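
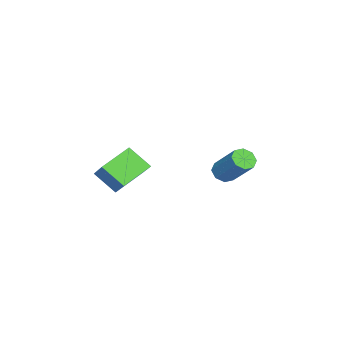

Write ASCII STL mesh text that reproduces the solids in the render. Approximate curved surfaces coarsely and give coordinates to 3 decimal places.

solid 
facet normal -0.385 -0.582 -0.716
outer loop
vertex -1.84 -1.015 -2.774
vertex -2.461 -0.775 -2.635
vertex -1.958 -0.592 -3.054
endloop
endfacet
facet normal 0.894 -0.045 -0.445
outer loop
vertex -1.84 -1.015 -2.774
vertex -1.958 -0.592 -3.054
vertex -1.038 0.196 -1.285
endloop
endfacet
facet normal 0.894 -0.045 -0.445
outer loop
vertex -1.038 0.196 -1.285
vertex -1.958 -0.592 -3.054
vertex -1.156 0.618 -1.565
endloop
endfacet
facet normal 0.386 0.583 0.716
outer loop
vertex -1.038 0.196 -1.285
vertex -1.156 0.618 -1.565
vertex -1.659 0.435 -1.145
endloop
endfacet
facet normal -0.385 -0.582 -0.716
outer loop
vertex -1.958 -0.592 -3.054
vertex -2.461 -0.775 -2.635
vertex -2.371 -0.277 -3.088
endloop
endfacet
facet normal 0.471 0.543 -0.695
outer loop
vertex -1.958 -0.592 -3.054
vertex -2.371 -0.277 -3.088
vertex -1.156 0.618 -1.565
endloop
endfacet
facet normal 0.472 0.542 -0.695
outer loop
vertex -1.156 0.618 -1.565
vertex -2.371 -0.277 -3.088
vertex -1.569 0.934 -1.599
endloop
endfacet
facet normal 0.386 0.582 0.716
outer loop
vertex -1.156 0.618 -1.565
vertex -1.569 0.934 -1.599
vertex -1.659 0.435 -1.145
endloop
endfacet
facet normal -0.386 -0.582 -0.716
outer loop
vertex -2.371 -0.277 -3.088
vertex -2.461 -0.775 -2.635
vertex -2.836 -0.253 -2.857
endloop
endfacet
facet normal -0.226 0.812 -0.539
outer loop
vertex -2.371 -0.277 -3.088
vertex -2.836 -0.253 -2.857
vertex -1.569 0.934 -1.599
endloop
endfacet
facet normal -0.228 0.812 -0.537
outer loop
vertex -1.569 0.934 -1.599
vertex -2.836 -0.253 -2.857
vertex -2.034 0.957 -1.367
endloop
endfacet
facet normal 0.386 0.582 0.716
outer loop
vertex -1.569 0.934 -1.599
vertex -2.034 0.957 -1.367
vertex -1.659 0.435 -1.145
endloop
endfacet
facet normal -0.385 -0.582 -0.716
outer loop
vertex -2.836 -0.253 -2.857
vertex -2.461 -0.775 -2.635
vertex -3.082 -0.536 -2.495
endloop
endfacet
facet normal -0.793 0.606 -0.065
outer loop
vertex -2.836 -0.253 -2.857
vertex -3.082 -0.536 -2.495
vertex -2.034 0.957 -1.367
endloop
endfacet
facet normal -0.792 0.606 -0.066
outer loop
vertex -2.034 0.957 -1.367
vertex -3.082 -0.536 -2.495
vertex -2.28 0.675 -1.006
endloop
endfacet
facet normal 0.385 0.581 0.717
outer loop
vertex -2.034 0.957 -1.367
vertex -2.28 0.675 -1.006
vertex -1.659 0.435 -1.145
endloop
endfacet
facet normal -0.386 -0.583 -0.716
outer loop
vertex -3.082 -0.536 -2.495
vertex -2.461 -0.775 -2.635
vertex -2.964 -0.958 -2.215
endloop
endfacet
facet normal -0.894 0.045 0.445
outer loop
vertex -3.082 -0.536 -2.495
vertex -2.964 -0.958 -2.215
vertex -2.28 0.675 -1.006
endloop
endfacet
facet normal -0.894 0.045 0.445
outer loop
vertex -2.28 0.675 -1.006
vertex -2.964 -0.958 -2.215
vertex -2.162 0.252 -0.726
endloop
endfacet
facet normal 0.385 0.582 0.716
outer loop
vertex -2.28 0.675 -1.006
vertex -2.162 0.252 -0.726
vertex -1.659 0.435 -1.145
endloop
endfacet
facet normal -0.386 -0.582 -0.716
outer loop
vertex -2.964 -0.958 -2.215
vertex -2.461 -0.775 -2.635
vertex -2.551 -1.274 -2.181
endloop
endfacet
facet normal -0.472 -0.542 0.695
outer loop
vertex -2.964 -0.958 -2.215
vertex -2.551 -1.274 -2.181
vertex -2.162 0.252 -0.726
endloop
endfacet
facet normal -0.471 -0.543 0.695
outer loop
vertex -2.162 0.252 -0.726
vertex -2.551 -1.274 -2.181
vertex -1.749 -0.063 -0.692
endloop
endfacet
facet normal 0.385 0.582 0.716
outer loop
vertex -2.162 0.252 -0.726
vertex -1.749 -0.063 -0.692
vertex -1.659 0.435 -1.145
endloop
endfacet
facet normal -0.386 -0.582 -0.716
outer loop
vertex -2.551 -1.274 -2.181
vertex -2.461 -0.775 -2.635
vertex -2.086 -1.297 -2.413
endloop
endfacet
facet normal 0.228 -0.812 0.537
outer loop
vertex -2.551 -1.274 -2.181
vertex -2.086 -1.297 -2.413
vertex -1.749 -0.063 -0.692
endloop
endfacet
facet normal 0.225 -0.812 0.538
outer loop
vertex -1.749 -0.063 -0.692
vertex -2.086 -1.297 -2.413
vertex -1.284 -0.087 -0.923
endloop
endfacet
facet normal 0.386 0.582 0.716
outer loop
vertex -1.749 -0.063 -0.692
vertex -1.284 -0.087 -0.923
vertex -1.659 0.435 -1.145
endloop
endfacet
facet normal -0.385 -0.581 -0.717
outer loop
vertex -2.086 -1.297 -2.413
vertex -2.461 -0.775 -2.635
vertex -1.84 -1.015 -2.774
endloop
endfacet
facet normal 0.792 -0.607 0.066
outer loop
vertex -2.086 -1.297 -2.413
vertex -1.84 -1.015 -2.774
vertex -1.284 -0.087 -0.923
endloop
endfacet
facet normal 0.793 -0.606 0.065
outer loop
vertex -1.284 -0.087 -0.923
vertex -1.84 -1.015 -2.774
vertex -1.038 0.196 -1.285
endloop
endfacet
facet normal 0.385 0.582 0.716
outer loop
vertex -1.284 -0.087 -0.923
vertex -1.038 0.196 -1.285
vertex -1.659 0.435 -1.145
endloop
endfacet
facet normal -0.761 0.496 0.418
outer loop
vertex 3.209 -3.661 1.425
vertex 3.403 -2.566 0.479
vertex 2.048 -4.462 0.26
endloop
endfacet
facet normal -0.132 -0.750 0.648
outer loop
vertex 3.357 -5.314 -0.459
vertex 3.209 -3.661 1.425
vertex 2.048 -4.462 0.26
endloop
endfacet
facet normal -0.761 0.496 0.418
outer loop
vertex 2.048 -4.462 0.26
vertex 3.403 -2.566 0.479
vertex 2.241 -3.367 -0.686
endloop
endfacet
facet normal -0.635 -0.438 -0.637
outer loop
vertex 2.241 -3.367 -0.686
vertex 3.357 -5.314 -0.459
vertex 2.048 -4.462 0.26
endloop
endfacet
facet normal 0.635 0.438 0.637
outer loop
vertex 3.209 -3.661 1.425
vertex 4.712 -3.418 -0.24
vertex 3.403 -2.566 0.479
endloop
endfacet
facet normal -0.132 -0.750 0.648
outer loop
vertex 4.519 -4.513 0.706
vertex 3.209 -3.661 1.425
vertex 3.357 -5.314 -0.459
endloop
endfacet
facet normal 0.634 0.438 0.637
outer loop
vertex 4.519 -4.513 0.706
vertex 4.712 -3.418 -0.24
vertex 3.209 -3.661 1.425
endloop
endfacet
facet normal 0.132 0.750 -0.648
outer loop
vertex 3.403 -2.566 0.479
vertex 4.712 -3.418 -0.24
vertex 2.241 -3.367 -0.686
endloop
endfacet
facet normal -0.634 -0.438 -0.637
outer loop
vertex 3.551 -4.219 -1.405
vertex 3.357 -5.314 -0.459
vertex 2.241 -3.367 -0.686
endloop
endfacet
facet normal 0.132 0.750 -0.648
outer loop
vertex 2.241 -3.367 -0.686
vertex 4.712 -3.418 -0.24
vertex 3.551 -4.219 -1.405
endloop
endfacet
facet normal 0.761 -0.496 -0.418
outer loop
vertex 3.551 -4.219 -1.405
vertex 4.519 -4.513 0.706
vertex 3.357 -5.314 -0.459
endloop
endfacet
facet normal 0.761 -0.495 -0.418
outer loop
vertex 4.712 -3.418 -0.24
vertex 4.519 -4.513 0.706
vertex 3.551 -4.219 -1.405
endloop
endfacet

endsolid


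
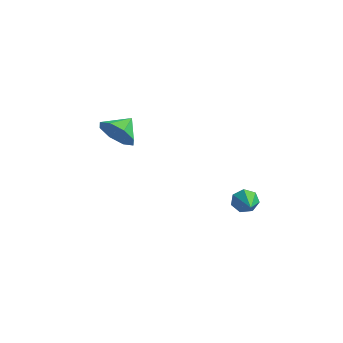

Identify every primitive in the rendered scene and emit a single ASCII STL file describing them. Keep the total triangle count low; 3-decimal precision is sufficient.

solid 
facet normal -0.361 -0.829 -0.428
outer loop
vertex -3.604 -1.076 2.902
vertex -4.09 -0.55 2.293
vertex -3.231 -0.93 2.305
endloop
endfacet
facet normal 0.833 0.100 0.545
outer loop
vertex -3.604 -1.076 2.902
vertex -3.231 -0.93 2.305
vertex -3.69 0.37 2.767
endloop
endfacet
facet normal -0.361 -0.830 -0.426
outer loop
vertex -3.231 -0.93 2.305
vertex -4.09 -0.55 2.293
vertex -3.361 -0.563 1.7
endloop
endfacet
facet normal 0.943 0.333 -0.001
outer loop
vertex -3.231 -0.93 2.305
vertex -3.361 -0.563 1.7
vertex -3.69 0.37 2.767
endloop
endfacet
facet normal -0.362 -0.829 -0.427
outer loop
vertex -3.361 -0.563 1.7
vertex -4.09 -0.55 2.293
vertex -3.919 -0.187 1.443
endloop
endfacet
facet normal 0.631 0.670 -0.391
outer loop
vertex -3.361 -0.563 1.7
vertex -3.919 -0.187 1.443
vertex -3.69 0.37 2.767
endloop
endfacet
facet normal -0.361 -0.829 -0.427
outer loop
vertex -3.919 -0.187 1.443
vertex -4.09 -0.55 2.293
vertex -4.577 -0.025 1.684
endloop
endfacet
facet normal 0.079 0.914 -0.398
outer loop
vertex -3.919 -0.187 1.443
vertex -4.577 -0.025 1.684
vertex -3.69 0.37 2.767
endloop
endfacet
facet normal -0.361 -0.829 -0.426
outer loop
vertex -4.577 -0.025 1.684
vertex -4.09 -0.55 2.293
vertex -4.95 -0.17 2.282
endloop
endfacet
facet normal -0.388 0.922 -0.018
outer loop
vertex -4.577 -0.025 1.684
vertex -4.95 -0.17 2.282
vertex -3.69 0.37 2.767
endloop
endfacet
facet normal -0.361 -0.829 -0.427
outer loop
vertex -4.95 -0.17 2.282
vertex -4.09 -0.55 2.293
vertex -4.82 -0.538 2.886
endloop
endfacet
facet normal -0.498 0.689 0.527
outer loop
vertex -4.95 -0.17 2.282
vertex -4.82 -0.538 2.886
vertex -3.69 0.37 2.767
endloop
endfacet
facet normal -0.361 -0.829 -0.427
outer loop
vertex -4.82 -0.538 2.886
vertex -4.09 -0.55 2.293
vertex -4.262 -0.913 3.143
endloop
endfacet
facet normal -0.186 0.352 0.917
outer loop
vertex -4.82 -0.538 2.886
vertex -4.262 -0.913 3.143
vertex -3.69 0.37 2.767
endloop
endfacet
facet normal -0.362 -0.829 -0.427
outer loop
vertex -4.262 -0.913 3.143
vertex -4.09 -0.55 2.293
vertex -3.604 -1.076 2.902
endloop
endfacet
facet normal 0.365 0.108 0.925
outer loop
vertex -4.262 -0.913 3.143
vertex -3.604 -1.076 2.902
vertex -3.69 0.37 2.767
endloop
endfacet
facet normal -0.338 0.855 -0.393
outer loop
vertex 1.834 -0.635 -1.445
vertex 1.48 -0.545 -0.944
vertex 2.064 -0.36 -1.044
endloop
endfacet
facet normal 0.902 -0.194 -0.385
outer loop
vertex 1.834 -0.635 -1.445
vertex 2.064 -0.36 -1.044
vertex 2.04 -1.955 -0.296
endloop
endfacet
facet normal -0.338 0.855 -0.393
outer loop
vertex 2.064 -0.36 -1.044
vertex 1.48 -0.545 -0.944
vertex 1.854 -0.224 -0.568
endloop
endfacet
facet normal 0.919 0.156 0.361
outer loop
vertex 2.064 -0.36 -1.044
vertex 1.854 -0.224 -0.568
vertex 2.04 -1.955 -0.296
endloop
endfacet
facet normal -0.339 0.855 -0.393
outer loop
vertex 1.854 -0.224 -0.568
vertex 1.48 -0.545 -0.944
vertex 1.364 -0.329 -0.374
endloop
endfacet
facet normal 0.328 0.181 0.927
outer loop
vertex 1.854 -0.224 -0.568
vertex 1.364 -0.329 -0.374
vertex 2.04 -1.955 -0.296
endloop
endfacet
facet normal -0.339 0.855 -0.393
outer loop
vertex 1.364 -0.329 -0.374
vertex 1.48 -0.545 -0.944
vertex 0.961 -0.597 -0.61
endloop
endfacet
facet normal -0.431 -0.137 0.892
outer loop
vertex 1.364 -0.329 -0.374
vertex 0.961 -0.597 -0.61
vertex 2.04 -1.955 -0.296
endloop
endfacet
facet normal -0.338 0.855 -0.392
outer loop
vertex 0.961 -0.597 -0.61
vertex 1.48 -0.545 -0.944
vertex 0.949 -0.825 -1.097
endloop
endfacet
facet normal -0.782 -0.557 0.280
outer loop
vertex 0.961 -0.597 -0.61
vertex 0.949 -0.825 -1.097
vertex 2.04 -1.955 -0.296
endloop
endfacet
facet normal -0.338 0.855 -0.393
outer loop
vertex 0.949 -0.825 -1.097
vertex 1.48 -0.545 -0.944
vertex 1.338 -0.842 -1.469
endloop
endfacet
facet normal -0.463 -0.765 -0.449
outer loop
vertex 0.949 -0.825 -1.097
vertex 1.338 -0.842 -1.469
vertex 2.04 -1.955 -0.296
endloop
endfacet
facet normal -0.338 0.855 -0.392
outer loop
vertex 1.338 -0.842 -1.469
vertex 1.48 -0.545 -0.944
vertex 1.834 -0.635 -1.445
endloop
endfacet
facet normal 0.288 -0.603 -0.744
outer loop
vertex 1.338 -0.842 -1.469
vertex 1.834 -0.635 -1.445
vertex 2.04 -1.955 -0.296
endloop
endfacet

endsolid


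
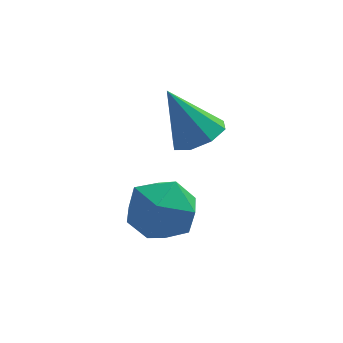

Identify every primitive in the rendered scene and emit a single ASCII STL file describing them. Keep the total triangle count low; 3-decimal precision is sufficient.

solid 
facet normal 0.457 -0.172 -0.872
outer loop
vertex 4.062 -1.179 2.005
vertex 3.33 -0.919 1.57
vertex 4.061 -0.511 1.873
endloop
endfacet
facet normal 0.645 0.149 0.750
outer loop
vertex 4.062 -1.179 2.005
vertex 4.061 -0.511 1.873
vertex 2.43 -0.581 3.29
endloop
endfacet
facet normal 0.457 -0.171 -0.873
outer loop
vertex 4.061 -0.511 1.873
vertex 3.33 -0.919 1.57
vertex 3.632 -0.081 1.564
endloop
endfacet
facet normal 0.404 0.764 0.503
outer loop
vertex 4.061 -0.511 1.873
vertex 3.632 -0.081 1.564
vertex 2.43 -0.581 3.29
endloop
endfacet
facet normal 0.457 -0.171 -0.873
outer loop
vertex 3.632 -0.081 1.564
vertex 3.33 -0.919 1.57
vertex 3.026 -0.142 1.259
endloop
endfacet
facet normal -0.177 0.971 0.158
outer loop
vertex 3.632 -0.081 1.564
vertex 3.026 -0.142 1.259
vertex 2.43 -0.581 3.29
endloop
endfacet
facet normal 0.457 -0.170 -0.873
outer loop
vertex 3.026 -0.142 1.259
vertex 3.33 -0.919 1.57
vertex 2.599 -0.658 1.136
endloop
endfacet
facet normal -0.758 0.647 -0.083
outer loop
vertex 3.026 -0.142 1.259
vertex 2.599 -0.658 1.136
vertex 2.43 -0.581 3.29
endloop
endfacet
facet normal 0.457 -0.172 -0.873
outer loop
vertex 2.599 -0.658 1.136
vertex 3.33 -0.919 1.57
vertex 2.6 -1.327 1.268
endloop
endfacet
facet normal -0.997 -0.017 -0.078
outer loop
vertex 2.599 -0.658 1.136
vertex 2.6 -1.327 1.268
vertex 2.43 -0.581 3.29
endloop
endfacet
facet normal 0.457 -0.172 -0.873
outer loop
vertex 2.6 -1.327 1.268
vertex 3.33 -0.919 1.57
vertex 3.029 -1.756 1.577
endloop
endfacet
facet normal -0.755 -0.633 0.170
outer loop
vertex 2.6 -1.327 1.268
vertex 3.029 -1.756 1.577
vertex 2.43 -0.581 3.29
endloop
endfacet
facet normal 0.457 -0.172 -0.873
outer loop
vertex 3.029 -1.756 1.577
vertex 3.33 -0.919 1.57
vertex 3.634 -1.695 1.882
endloop
endfacet
facet normal -0.175 -0.839 0.515
outer loop
vertex 3.029 -1.756 1.577
vertex 3.634 -1.695 1.882
vertex 2.43 -0.581 3.29
endloop
endfacet
facet normal 0.458 -0.172 -0.872
outer loop
vertex 3.634 -1.695 1.882
vertex 3.33 -0.919 1.57
vertex 4.062 -1.179 2.005
endloop
endfacet
facet normal 0.405 -0.516 0.755
outer loop
vertex 3.634 -1.695 1.882
vertex 4.062 -1.179 2.005
vertex 2.43 -0.581 3.29
endloop
endfacet
facet normal -0.187 -0.104 0.977
outer loop
vertex 1.421 -2.238 0.39
vertex 2.01 -3.282 0.392
vertex 2.599 -2.262 0.613
endloop
endfacet
facet normal -0.139 0.586 0.798
outer loop
vertex 1.421 -2.238 0.39
vertex 2.599 -2.262 0.613
vertex 2.14 -1.409 -0.093
endloop
endfacet
facet normal -0.630 0.718 0.296
outer loop
vertex 1.421 -2.238 0.39
vertex 2.14 -1.409 -0.093
vertex 1.268 -1.902 -0.751
endloop
endfacet
facet normal -0.980 0.111 0.164
outer loop
vertex 1.421 -2.238 0.39
vertex 1.268 -1.902 -0.751
vertex 1.187 -3.06 -0.451
endloop
endfacet
facet normal -0.707 -0.398 0.585
outer loop
vertex 1.421 -2.238 0.39
vertex 1.187 -3.06 -0.451
vertex 2.01 -3.282 0.392
endloop
endfacet
facet normal 0.504 0.695 0.512
outer loop
vertex 2.14 -1.409 -0.093
vertex 2.599 -2.262 0.613
vertex 3.173 -1.94 -0.389
endloop
endfacet
facet normal 0.427 -0.420 0.801
outer loop
vertex 2.599 -2.262 0.613
vertex 2.01 -3.282 0.392
vertex 3.092 -3.098 -0.089
endloop
endfacet
facet normal -0.413 -0.896 0.167
outer loop
vertex 2.01 -3.282 0.392
vertex 1.187 -3.06 -0.451
vertex 2.22 -3.591 -0.747
endloop
endfacet
facet normal -0.855 -0.073 -0.513
outer loop
vertex 1.187 -3.06 -0.451
vertex 1.268 -1.902 -0.751
vertex 1.761 -2.738 -1.453
endloop
endfacet
facet normal -0.288 0.909 -0.300
outer loop
vertex 1.268 -1.902 -0.751
vertex 2.14 -1.409 -0.093
vertex 2.35 -1.718 -1.232
endloop
endfacet
facet normal 0.980 -0.111 -0.164
outer loop
vertex 2.939 -2.762 -1.23
vertex 3.173 -1.94 -0.389
vertex 3.092 -3.098 -0.089
endloop
endfacet
facet normal 0.630 -0.718 -0.296
outer loop
vertex 2.939 -2.762 -1.23
vertex 3.092 -3.098 -0.089
vertex 2.22 -3.591 -0.747
endloop
endfacet
facet normal 0.139 -0.586 -0.798
outer loop
vertex 2.939 -2.762 -1.23
vertex 2.22 -3.591 -0.747
vertex 1.761 -2.738 -1.453
endloop
endfacet
facet normal 0.187 0.104 -0.977
outer loop
vertex 2.939 -2.762 -1.23
vertex 1.761 -2.738 -1.453
vertex 2.35 -1.718 -1.232
endloop
endfacet
facet normal 0.707 0.398 -0.585
outer loop
vertex 2.939 -2.762 -1.23
vertex 2.35 -1.718 -1.232
vertex 3.173 -1.94 -0.389
endloop
endfacet
facet normal 0.855 0.073 0.513
outer loop
vertex 3.092 -3.098 -0.089
vertex 3.173 -1.94 -0.389
vertex 2.599 -2.262 0.613
endloop
endfacet
facet normal 0.288 -0.909 0.300
outer loop
vertex 2.22 -3.591 -0.747
vertex 3.092 -3.098 -0.089
vertex 2.01 -3.282 0.392
endloop
endfacet
facet normal -0.504 -0.695 -0.512
outer loop
vertex 1.761 -2.738 -1.453
vertex 2.22 -3.591 -0.747
vertex 1.187 -3.06 -0.451
endloop
endfacet
facet normal -0.427 0.420 -0.801
outer loop
vertex 2.35 -1.718 -1.232
vertex 1.761 -2.738 -1.453
vertex 1.268 -1.902 -0.751
endloop
endfacet
facet normal 0.413 0.896 -0.167
outer loop
vertex 3.173 -1.94 -0.389
vertex 2.35 -1.718 -1.232
vertex 2.14 -1.409 -0.093
endloop
endfacet

endsolid


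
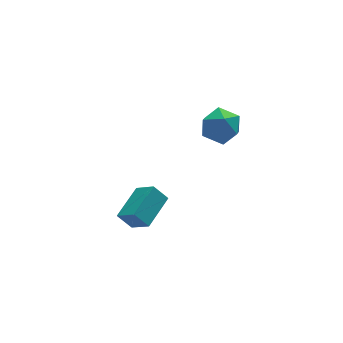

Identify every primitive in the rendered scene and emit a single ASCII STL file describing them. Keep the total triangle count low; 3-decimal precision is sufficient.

solid 
facet normal -0.982 -0.167 0.090
outer loop
vertex 2.666 -0.825 2.566
vertex 2.828 -1.506 3.069
vertex 2.727 -0.726 3.42
endloop
endfacet
facet normal -0.849 0.528 -0.000
outer loop
vertex 2.666 -0.825 2.566
vertex 2.727 -0.726 3.42
vertex 3.087 -0.147 2.892
endloop
endfacet
facet normal -0.500 0.607 -0.618
outer loop
vertex 2.666 -0.825 2.566
vertex 3.087 -0.147 2.892
vertex 3.411 -0.57 2.214
endloop
endfacet
facet normal -0.416 -0.039 -0.909
outer loop
vertex 2.666 -0.825 2.566
vertex 3.411 -0.57 2.214
vertex 3.251 -1.411 2.323
endloop
endfacet
facet normal -0.714 -0.518 -0.471
outer loop
vertex 2.666 -0.825 2.566
vertex 3.251 -1.411 2.323
vertex 2.828 -1.506 3.069
endloop
endfacet
facet normal -0.419 0.740 0.526
outer loop
vertex 3.087 -0.147 2.892
vertex 2.727 -0.726 3.42
vertex 3.509 -0.409 3.597
endloop
endfacet
facet normal -0.633 -0.384 0.672
outer loop
vertex 2.727 -0.726 3.42
vertex 2.828 -1.506 3.069
vertex 3.349 -1.25 3.706
endloop
endfacet
facet normal -0.199 -0.952 -0.234
outer loop
vertex 2.828 -1.506 3.069
vertex 3.251 -1.411 2.323
vertex 3.673 -1.673 3.028
endloop
endfacet
facet normal 0.285 -0.176 -0.942
outer loop
vertex 3.251 -1.411 2.323
vertex 3.411 -0.57 2.214
vertex 4.033 -1.094 2.5
endloop
endfacet
facet normal 0.149 0.869 -0.471
outer loop
vertex 3.411 -0.57 2.214
vertex 3.087 -0.147 2.892
vertex 3.932 -0.314 2.851
endloop
endfacet
facet normal 0.416 0.039 0.909
outer loop
vertex 4.094 -0.995 3.354
vertex 3.509 -0.409 3.597
vertex 3.349 -1.25 3.706
endloop
endfacet
facet normal 0.500 -0.607 0.618
outer loop
vertex 4.094 -0.995 3.354
vertex 3.349 -1.25 3.706
vertex 3.673 -1.673 3.028
endloop
endfacet
facet normal 0.849 -0.528 0.000
outer loop
vertex 4.094 -0.995 3.354
vertex 3.673 -1.673 3.028
vertex 4.033 -1.094 2.5
endloop
endfacet
facet normal 0.982 0.167 -0.090
outer loop
vertex 4.094 -0.995 3.354
vertex 4.033 -1.094 2.5
vertex 3.932 -0.314 2.851
endloop
endfacet
facet normal 0.714 0.518 0.471
outer loop
vertex 4.094 -0.995 3.354
vertex 3.932 -0.314 2.851
vertex 3.509 -0.409 3.597
endloop
endfacet
facet normal -0.285 0.176 0.942
outer loop
vertex 3.349 -1.25 3.706
vertex 3.509 -0.409 3.597
vertex 2.727 -0.726 3.42
endloop
endfacet
facet normal -0.149 -0.869 0.471
outer loop
vertex 3.673 -1.673 3.028
vertex 3.349 -1.25 3.706
vertex 2.828 -1.506 3.069
endloop
endfacet
facet normal 0.419 -0.740 -0.526
outer loop
vertex 4.033 -1.094 2.5
vertex 3.673 -1.673 3.028
vertex 3.251 -1.411 2.323
endloop
endfacet
facet normal 0.633 0.384 -0.672
outer loop
vertex 3.932 -0.314 2.851
vertex 4.033 -1.094 2.5
vertex 3.411 -0.57 2.214
endloop
endfacet
facet normal 0.199 0.952 0.234
outer loop
vertex 3.509 -0.409 3.597
vertex 3.932 -0.314 2.851
vertex 3.087 -0.147 2.892
endloop
endfacet
facet normal -0.540 0.400 0.740
outer loop
vertex -0.11 -0.793 -1.264
vertex 1.091 0.128 -0.885
vertex -0.49 -0.008 -1.966
endloop
endfacet
facet normal -0.770 -0.590 -0.243
outer loop
vertex -0.031 -0.348 -2.595
vertex -0.11 -0.793 -1.264
vertex -0.49 -0.008 -1.966
endloop
endfacet
facet normal -0.541 0.400 0.740
outer loop
vertex -0.49 -0.008 -1.966
vertex 1.091 0.128 -0.885
vertex 0.71 0.913 -1.587
endloop
endfacet
facet normal -0.340 0.701 -0.627
outer loop
vertex 0.71 0.913 -1.587
vertex -0.031 -0.348 -2.595
vertex -0.49 -0.008 -1.966
endloop
endfacet
facet normal 0.340 -0.701 0.627
outer loop
vertex -0.11 -0.793 -1.264
vertex 1.55 -0.212 -1.514
vertex 1.091 0.128 -0.885
endloop
endfacet
facet normal -0.769 -0.591 -0.243
outer loop
vertex 0.35 -1.133 -1.893
vertex -0.11 -0.793 -1.264
vertex -0.031 -0.348 -2.595
endloop
endfacet
facet normal 0.340 -0.701 0.627
outer loop
vertex 0.35 -1.133 -1.893
vertex 1.55 -0.212 -1.514
vertex -0.11 -0.793 -1.264
endloop
endfacet
facet normal 0.770 0.590 0.243
outer loop
vertex 1.091 0.128 -0.885
vertex 1.55 -0.212 -1.514
vertex 0.71 0.913 -1.587
endloop
endfacet
facet normal -0.340 0.701 -0.627
outer loop
vertex 1.17 0.573 -2.216
vertex -0.031 -0.348 -2.595
vertex 0.71 0.913 -1.587
endloop
endfacet
facet normal 0.769 0.590 0.244
outer loop
vertex 0.71 0.913 -1.587
vertex 1.55 -0.212 -1.514
vertex 1.17 0.573 -2.216
endloop
endfacet
facet normal 0.540 -0.400 -0.740
outer loop
vertex 1.17 0.573 -2.216
vertex 0.35 -1.133 -1.893
vertex -0.031 -0.348 -2.595
endloop
endfacet
facet normal 0.541 -0.400 -0.740
outer loop
vertex 1.55 -0.212 -1.514
vertex 0.35 -1.133 -1.893
vertex 1.17 0.573 -2.216
endloop
endfacet

endsolid


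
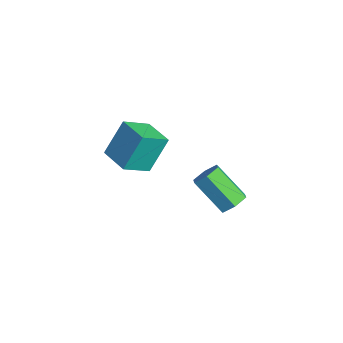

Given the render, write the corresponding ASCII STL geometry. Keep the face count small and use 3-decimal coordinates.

solid 
facet normal -0.981 -0.194 -0.012
outer loop
vertex -3.195 -3.35 2.39
vertex -3.387 -2.465 3.851
vertex -3.417 -2.181 1.652
endloop
endfacet
facet normal 0.113 -0.515 -0.850
outer loop
vertex -2.073 -1.915 1.669
vertex -3.195 -3.35 2.39
vertex -3.417 -2.181 1.652
endloop
endfacet
facet normal -0.981 -0.193 -0.012
outer loop
vertex -3.417 -2.181 1.652
vertex -3.387 -2.465 3.851
vertex -3.609 -1.295 3.114
endloop
endfacet
facet normal -0.159 0.835 -0.527
outer loop
vertex -3.609 -1.295 3.114
vertex -2.073 -1.915 1.669
vertex -3.417 -2.181 1.652
endloop
endfacet
facet normal 0.159 -0.835 0.527
outer loop
vertex -3.195 -3.35 2.39
vertex -2.043 -2.199 3.868
vertex -3.387 -2.465 3.851
endloop
endfacet
facet normal 0.112 -0.514 -0.850
outer loop
vertex -1.851 -3.085 2.406
vertex -3.195 -3.35 2.39
vertex -2.073 -1.915 1.669
endloop
endfacet
facet normal 0.158 -0.835 0.527
outer loop
vertex -1.851 -3.085 2.406
vertex -2.043 -2.199 3.868
vertex -3.195 -3.35 2.39
endloop
endfacet
facet normal -0.113 0.514 0.850
outer loop
vertex -3.387 -2.465 3.851
vertex -2.043 -2.199 3.868
vertex -3.609 -1.295 3.114
endloop
endfacet
facet normal -0.158 0.835 -0.527
outer loop
vertex -2.265 -1.03 3.13
vertex -2.073 -1.915 1.669
vertex -3.609 -1.295 3.114
endloop
endfacet
facet normal -0.112 0.515 0.850
outer loop
vertex -3.609 -1.295 3.114
vertex -2.043 -2.199 3.868
vertex -2.265 -1.03 3.13
endloop
endfacet
facet normal 0.981 0.194 0.012
outer loop
vertex -2.265 -1.03 3.13
vertex -1.851 -3.085 2.406
vertex -2.073 -1.915 1.669
endloop
endfacet
facet normal 0.981 0.194 0.012
outer loop
vertex -2.043 -2.199 3.868
vertex -1.851 -3.085 2.406
vertex -2.265 -1.03 3.13
endloop
endfacet
facet normal 0.609 0.409 -0.680
outer loop
vertex -2.279 2.362 -1.802
vertex -2.543 1.939 -2.293
vertex -2.834 2.566 -2.177
endloop
endfacet
facet normal -0.020 0.865 0.501
outer loop
vertex -2.279 2.362 -1.802
vertex -2.834 2.566 -2.177
vertex -3.412 1.604 -0.537
endloop
endfacet
facet normal -0.021 0.866 0.500
outer loop
vertex -3.412 1.604 -0.537
vertex -2.834 2.566 -2.177
vertex -3.967 1.807 -0.912
endloop
endfacet
facet normal -0.609 -0.407 0.681
outer loop
vertex -3.412 1.604 -0.537
vertex -3.967 1.807 -0.912
vertex -3.677 1.181 -1.027
endloop
endfacet
facet normal 0.609 0.408 -0.680
outer loop
vertex -2.834 2.566 -2.177
vertex -2.543 1.939 -2.293
vertex -3.098 2.142 -2.668
endloop
endfacet
facet normal -0.698 0.683 -0.215
outer loop
vertex -2.834 2.566 -2.177
vertex -3.098 2.142 -2.668
vertex -3.967 1.807 -0.912
endloop
endfacet
facet normal -0.697 0.684 -0.214
outer loop
vertex -3.967 1.807 -0.912
vertex -3.098 2.142 -2.668
vertex -4.231 1.384 -1.403
endloop
endfacet
facet normal -0.610 -0.408 0.679
outer loop
vertex -3.967 1.807 -0.912
vertex -4.231 1.384 -1.403
vertex -3.677 1.181 -1.027
endloop
endfacet
facet normal 0.609 0.407 -0.681
outer loop
vertex -3.098 2.142 -2.668
vertex -2.543 1.939 -2.293
vertex -2.808 1.516 -2.783
endloop
endfacet
facet normal -0.676 -0.182 -0.714
outer loop
vertex -3.098 2.142 -2.668
vertex -2.808 1.516 -2.783
vertex -4.231 1.384 -1.403
endloop
endfacet
facet normal -0.676 -0.182 -0.714
outer loop
vertex -4.231 1.384 -1.403
vertex -2.808 1.516 -2.783
vertex -3.941 0.758 -1.518
endloop
endfacet
facet normal -0.610 -0.408 0.679
outer loop
vertex -4.231 1.384 -1.403
vertex -3.941 0.758 -1.518
vertex -3.677 1.181 -1.027
endloop
endfacet
facet normal 0.609 0.407 -0.681
outer loop
vertex -2.808 1.516 -2.783
vertex -2.543 1.939 -2.293
vertex -2.253 1.313 -2.408
endloop
endfacet
facet normal 0.021 -0.866 -0.500
outer loop
vertex -2.808 1.516 -2.783
vertex -2.253 1.313 -2.408
vertex -3.941 0.758 -1.518
endloop
endfacet
facet normal 0.020 -0.865 -0.501
outer loop
vertex -3.941 0.758 -1.518
vertex -2.253 1.313 -2.408
vertex -3.386 0.554 -1.143
endloop
endfacet
facet normal -0.609 -0.409 0.680
outer loop
vertex -3.941 0.758 -1.518
vertex -3.386 0.554 -1.143
vertex -3.677 1.181 -1.027
endloop
endfacet
facet normal 0.610 0.408 -0.679
outer loop
vertex -2.253 1.313 -2.408
vertex -2.543 1.939 -2.293
vertex -1.989 1.736 -1.917
endloop
endfacet
facet normal 0.697 -0.684 0.214
outer loop
vertex -2.253 1.313 -2.408
vertex -1.989 1.736 -1.917
vertex -3.386 0.554 -1.143
endloop
endfacet
facet normal 0.698 -0.683 0.215
outer loop
vertex -3.386 0.554 -1.143
vertex -1.989 1.736 -1.917
vertex -3.122 0.978 -0.652
endloop
endfacet
facet normal -0.609 -0.408 0.680
outer loop
vertex -3.386 0.554 -1.143
vertex -3.122 0.978 -0.652
vertex -3.677 1.181 -1.027
endloop
endfacet
facet normal 0.610 0.408 -0.679
outer loop
vertex -1.989 1.736 -1.917
vertex -2.543 1.939 -2.293
vertex -2.279 2.362 -1.802
endloop
endfacet
facet normal 0.676 0.182 0.714
outer loop
vertex -1.989 1.736 -1.917
vertex -2.279 2.362 -1.802
vertex -3.122 0.978 -0.652
endloop
endfacet
facet normal 0.676 0.182 0.714
outer loop
vertex -3.122 0.978 -0.652
vertex -2.279 2.362 -1.802
vertex -3.412 1.604 -0.537
endloop
endfacet
facet normal -0.609 -0.407 0.681
outer loop
vertex -3.122 0.978 -0.652
vertex -3.412 1.604 -0.537
vertex -3.677 1.181 -1.027
endloop
endfacet

endsolid


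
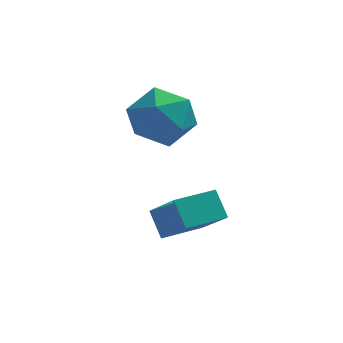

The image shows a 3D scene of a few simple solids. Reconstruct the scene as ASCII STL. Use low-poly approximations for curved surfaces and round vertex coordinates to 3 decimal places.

solid 
facet normal -0.854 -0.518 0.045
outer loop
vertex -2.164 -0.346 -1.925
vertex -2.509 0.288 -1.177
vertex -2.876 0.721 -3.159
endloop
endfacet
facet normal 0.332 -0.610 -0.719
outer loop
vertex -1.671 1.452 -3.223
vertex -2.164 -0.346 -1.925
vertex -2.876 0.721 -3.159
endloop
endfacet
facet normal -0.855 -0.517 0.045
outer loop
vertex -2.876 0.721 -3.159
vertex -2.509 0.288 -1.177
vertex -3.221 1.356 -2.411
endloop
endfacet
facet normal -0.400 0.599 -0.693
outer loop
vertex -3.221 1.356 -2.411
vertex -1.671 1.452 -3.223
vertex -2.876 0.721 -3.159
endloop
endfacet
facet normal 0.401 -0.600 0.693
outer loop
vertex -2.164 -0.346 -1.925
vertex -1.304 1.019 -1.241
vertex -2.509 0.288 -1.177
endloop
endfacet
facet normal 0.332 -0.610 -0.719
outer loop
vertex -0.959 0.384 -1.989
vertex -2.164 -0.346 -1.925
vertex -1.671 1.452 -3.223
endloop
endfacet
facet normal 0.400 -0.599 0.693
outer loop
vertex -0.959 0.384 -1.989
vertex -1.304 1.019 -1.241
vertex -2.164 -0.346 -1.925
endloop
endfacet
facet normal -0.332 0.610 0.719
outer loop
vertex -2.509 0.288 -1.177
vertex -1.304 1.019 -1.241
vertex -3.221 1.356 -2.411
endloop
endfacet
facet normal -0.400 0.600 -0.693
outer loop
vertex -2.016 2.086 -2.475
vertex -1.671 1.452 -3.223
vertex -3.221 1.356 -2.411
endloop
endfacet
facet normal -0.332 0.611 0.719
outer loop
vertex -3.221 1.356 -2.411
vertex -1.304 1.019 -1.241
vertex -2.016 2.086 -2.475
endloop
endfacet
facet normal 0.854 0.518 -0.045
outer loop
vertex -2.016 2.086 -2.475
vertex -0.959 0.384 -1.989
vertex -1.671 1.452 -3.223
endloop
endfacet
facet normal 0.854 0.518 -0.045
outer loop
vertex -1.304 1.019 -1.241
vertex -0.959 0.384 -1.989
vertex -2.016 2.086 -2.475
endloop
endfacet
facet normal 0.033 0.968 -0.249
outer loop
vertex -2.699 4.308 -0.652
vertex -3.492 4.553 0.198
vertex -2.33 4.577 0.444
endloop
endfacet
facet normal 0.658 0.649 -0.381
outer loop
vertex -2.699 4.308 -0.652
vertex -2.33 4.577 0.444
vertex -1.809 3.696 -0.158
endloop
endfacet
facet normal 0.540 0.112 -0.834
outer loop
vertex -2.699 4.308 -0.652
vertex -1.809 3.696 -0.158
vertex -2.648 3.127 -0.777
endloop
endfacet
facet normal -0.158 0.097 -0.983
outer loop
vertex -2.699 4.308 -0.652
vertex -2.648 3.127 -0.777
vertex -3.689 3.657 -0.557
endloop
endfacet
facet normal -0.472 0.627 -0.621
outer loop
vertex -2.699 4.308 -0.652
vertex -3.689 3.657 -0.557
vertex -3.492 4.553 0.198
endloop
endfacet
facet normal 0.898 0.373 0.231
outer loop
vertex -1.809 3.696 -0.158
vertex -2.33 4.577 0.444
vertex -2.051 3.563 0.997
endloop
endfacet
facet normal -0.113 0.888 0.445
outer loop
vertex -2.33 4.577 0.444
vertex -3.492 4.553 0.198
vertex -3.092 4.093 1.217
endloop
endfacet
facet normal -0.929 0.336 -0.156
outer loop
vertex -3.492 4.553 0.198
vertex -3.689 3.657 -0.557
vertex -3.931 3.524 0.598
endloop
endfacet
facet normal -0.422 -0.521 -0.742
outer loop
vertex -3.689 3.657 -0.557
vertex -2.648 3.127 -0.777
vertex -3.41 2.643 -0.004
endloop
endfacet
facet normal 0.708 -0.497 -0.502
outer loop
vertex -2.648 3.127 -0.777
vertex -1.809 3.696 -0.158
vertex -2.248 2.667 0.242
endloop
endfacet
facet normal 0.158 -0.097 0.983
outer loop
vertex -3.041 2.912 1.092
vertex -2.051 3.563 0.997
vertex -3.092 4.093 1.217
endloop
endfacet
facet normal -0.540 -0.112 0.834
outer loop
vertex -3.041 2.912 1.092
vertex -3.092 4.093 1.217
vertex -3.931 3.524 0.598
endloop
endfacet
facet normal -0.658 -0.649 0.381
outer loop
vertex -3.041 2.912 1.092
vertex -3.931 3.524 0.598
vertex -3.41 2.643 -0.004
endloop
endfacet
facet normal -0.033 -0.968 0.249
outer loop
vertex -3.041 2.912 1.092
vertex -3.41 2.643 -0.004
vertex -2.248 2.667 0.242
endloop
endfacet
facet normal 0.472 -0.627 0.621
outer loop
vertex -3.041 2.912 1.092
vertex -2.248 2.667 0.242
vertex -2.051 3.563 0.997
endloop
endfacet
facet normal 0.422 0.521 0.742
outer loop
vertex -3.092 4.093 1.217
vertex -2.051 3.563 0.997
vertex -2.33 4.577 0.444
endloop
endfacet
facet normal -0.708 0.497 0.502
outer loop
vertex -3.931 3.524 0.598
vertex -3.092 4.093 1.217
vertex -3.492 4.553 0.198
endloop
endfacet
facet normal -0.898 -0.373 -0.231
outer loop
vertex -3.41 2.643 -0.004
vertex -3.931 3.524 0.598
vertex -3.689 3.657 -0.557
endloop
endfacet
facet normal 0.113 -0.888 -0.445
outer loop
vertex -2.248 2.667 0.242
vertex -3.41 2.643 -0.004
vertex -2.648 3.127 -0.777
endloop
endfacet
facet normal 0.929 -0.336 0.156
outer loop
vertex -2.051 3.563 0.997
vertex -2.248 2.667 0.242
vertex -1.809 3.696 -0.158
endloop
endfacet

endsolid


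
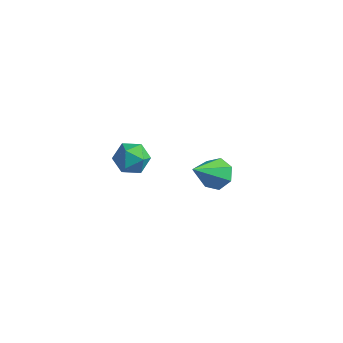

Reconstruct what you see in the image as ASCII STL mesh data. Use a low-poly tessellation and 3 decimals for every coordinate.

solid 
facet normal 0.143 0.692 -0.708
outer loop
vertex 2.272 1.999 -0.718
vertex 1.788 1.66 -1.147
vertex 1.67 2.187 -0.656
endloop
endfacet
facet normal 0.216 0.398 0.892
outer loop
vertex 2.272 1.999 -0.718
vertex 1.67 2.187 -0.656
vertex 1.512 0.34 0.207
endloop
endfacet
facet normal 0.144 0.692 -0.708
outer loop
vertex 1.67 2.187 -0.656
vertex 1.788 1.66 -1.147
vertex 1.157 1.979 -0.964
endloop
endfacet
facet normal -0.585 0.384 0.715
outer loop
vertex 1.67 2.187 -0.656
vertex 1.157 1.979 -0.964
vertex 1.512 0.34 0.207
endloop
endfacet
facet normal 0.143 0.691 -0.709
outer loop
vertex 1.157 1.979 -0.964
vertex 1.788 1.66 -1.147
vertex 1.119 1.53 -1.409
endloop
endfacet
facet normal -0.981 -0.089 0.173
outer loop
vertex 1.157 1.979 -0.964
vertex 1.119 1.53 -1.409
vertex 1.512 0.34 0.207
endloop
endfacet
facet normal 0.143 0.691 -0.709
outer loop
vertex 1.119 1.53 -1.409
vertex 1.788 1.66 -1.147
vertex 1.585 1.179 -1.657
endloop
endfacet
facet normal -0.673 -0.664 -0.325
outer loop
vertex 1.119 1.53 -1.409
vertex 1.585 1.179 -1.657
vertex 1.512 0.34 0.207
endloop
endfacet
facet normal 0.145 0.690 -0.709
outer loop
vertex 1.585 1.179 -1.657
vertex 1.788 1.66 -1.147
vertex 2.203 1.19 -1.52
endloop
endfacet
facet normal 0.106 -0.908 -0.405
outer loop
vertex 1.585 1.179 -1.657
vertex 2.203 1.19 -1.52
vertex 1.512 0.34 0.207
endloop
endfacet
facet normal 0.146 0.691 -0.708
outer loop
vertex 2.203 1.19 -1.52
vertex 1.788 1.66 -1.147
vertex 2.509 1.554 -1.102
endloop
endfacet
facet normal 0.769 -0.639 -0.007
outer loop
vertex 2.203 1.19 -1.52
vertex 2.509 1.554 -1.102
vertex 1.512 0.34 0.207
endloop
endfacet
facet normal 0.146 0.690 -0.709
outer loop
vertex 2.509 1.554 -1.102
vertex 1.788 1.66 -1.147
vertex 2.272 1.999 -0.718
endloop
endfacet
facet normal 0.819 -0.057 0.571
outer loop
vertex 2.509 1.554 -1.102
vertex 2.272 1.999 -0.718
vertex 1.512 0.34 0.207
endloop
endfacet
facet normal 0.401 0.023 0.916
outer loop
vertex 1.267 -2.73 4.412
vertex 1.051 -3.424 4.524
vertex 1.712 -3.288 4.231
endloop
endfacet
facet normal 0.758 0.452 0.471
outer loop
vertex 1.267 -2.73 4.412
vertex 1.712 -3.288 4.231
vertex 1.646 -2.709 3.782
endloop
endfacet
facet normal 0.298 0.931 0.210
outer loop
vertex 1.267 -2.73 4.412
vertex 1.646 -2.709 3.782
vertex 0.944 -2.488 3.797
endloop
endfacet
facet normal -0.343 0.799 0.494
outer loop
vertex 1.267 -2.73 4.412
vertex 0.944 -2.488 3.797
vertex 0.576 -2.93 4.256
endloop
endfacet
facet normal -0.279 0.237 0.931
outer loop
vertex 1.267 -2.73 4.412
vertex 0.576 -2.93 4.256
vertex 1.051 -3.424 4.524
endloop
endfacet
facet normal 0.996 0.056 -0.074
outer loop
vertex 1.646 -2.709 3.782
vertex 1.712 -3.288 4.231
vertex 1.664 -3.39 3.504
endloop
endfacet
facet normal 0.418 -0.638 0.647
outer loop
vertex 1.712 -3.288 4.231
vertex 1.051 -3.424 4.524
vertex 1.296 -3.832 3.963
endloop
endfacet
facet normal -0.682 -0.292 0.671
outer loop
vertex 1.051 -3.424 4.524
vertex 0.576 -2.93 4.256
vertex 0.594 -3.611 3.978
endloop
endfacet
facet normal -0.786 0.618 -0.035
outer loop
vertex 0.576 -2.93 4.256
vertex 0.944 -2.488 3.797
vertex 0.528 -3.032 3.529
endloop
endfacet
facet normal 0.251 0.832 -0.495
outer loop
vertex 0.944 -2.488 3.797
vertex 1.646 -2.709 3.782
vertex 1.189 -2.896 3.236
endloop
endfacet
facet normal 0.343 -0.799 -0.494
outer loop
vertex 0.973 -3.59 3.348
vertex 1.664 -3.39 3.504
vertex 1.296 -3.832 3.963
endloop
endfacet
facet normal -0.298 -0.931 -0.210
outer loop
vertex 0.973 -3.59 3.348
vertex 1.296 -3.832 3.963
vertex 0.594 -3.611 3.978
endloop
endfacet
facet normal -0.758 -0.452 -0.471
outer loop
vertex 0.973 -3.59 3.348
vertex 0.594 -3.611 3.978
vertex 0.528 -3.032 3.529
endloop
endfacet
facet normal -0.401 -0.023 -0.916
outer loop
vertex 0.973 -3.59 3.348
vertex 0.528 -3.032 3.529
vertex 1.189 -2.896 3.236
endloop
endfacet
facet normal 0.279 -0.237 -0.931
outer loop
vertex 0.973 -3.59 3.348
vertex 1.189 -2.896 3.236
vertex 1.664 -3.39 3.504
endloop
endfacet
facet normal 0.786 -0.618 0.035
outer loop
vertex 1.296 -3.832 3.963
vertex 1.664 -3.39 3.504
vertex 1.712 -3.288 4.231
endloop
endfacet
facet normal -0.251 -0.832 0.495
outer loop
vertex 0.594 -3.611 3.978
vertex 1.296 -3.832 3.963
vertex 1.051 -3.424 4.524
endloop
endfacet
facet normal -0.996 -0.056 0.074
outer loop
vertex 0.528 -3.032 3.529
vertex 0.594 -3.611 3.978
vertex 0.576 -2.93 4.256
endloop
endfacet
facet normal -0.418 0.638 -0.647
outer loop
vertex 1.189 -2.896 3.236
vertex 0.528 -3.032 3.529
vertex 0.944 -2.488 3.797
endloop
endfacet
facet normal 0.682 0.292 -0.671
outer loop
vertex 1.664 -3.39 3.504
vertex 1.189 -2.896 3.236
vertex 1.646 -2.709 3.782
endloop
endfacet

endsolid


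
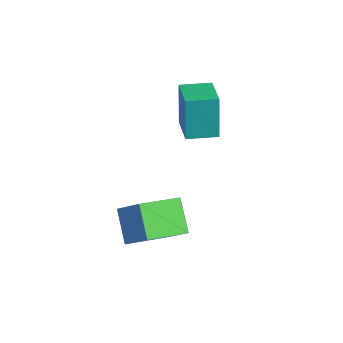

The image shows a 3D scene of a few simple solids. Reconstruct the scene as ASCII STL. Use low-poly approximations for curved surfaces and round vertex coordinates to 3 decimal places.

solid 
facet normal -0.678 -0.099 -0.728
outer loop
vertex 1.214 -4.158 0.173
vertex 1.494 -2.409 -0.325
vertex 2.372 -4.631 -0.841
endloop
endfacet
facet normal -0.152 -0.951 0.270
outer loop
vertex 3.606 -4.451 0.485
vertex 1.214 -4.158 0.173
vertex 2.372 -4.631 -0.841
endloop
endfacet
facet normal -0.678 -0.099 -0.729
outer loop
vertex 2.372 -4.631 -0.841
vertex 1.494 -2.409 -0.325
vertex 2.652 -2.882 -1.338
endloop
endfacet
facet normal 0.719 -0.294 -0.629
outer loop
vertex 2.652 -2.882 -1.338
vertex 3.606 -4.451 0.485
vertex 2.372 -4.631 -0.841
endloop
endfacet
facet normal -0.719 0.294 0.629
outer loop
vertex 1.214 -4.158 0.173
vertex 2.728 -2.229 1.001
vertex 1.494 -2.409 -0.325
endloop
endfacet
facet normal -0.152 -0.951 0.270
outer loop
vertex 2.448 -3.978 1.498
vertex 1.214 -4.158 0.173
vertex 3.606 -4.451 0.485
endloop
endfacet
facet normal -0.719 0.294 0.630
outer loop
vertex 2.448 -3.978 1.498
vertex 2.728 -2.229 1.001
vertex 1.214 -4.158 0.173
endloop
endfacet
facet normal 0.152 0.951 -0.270
outer loop
vertex 1.494 -2.409 -0.325
vertex 2.728 -2.229 1.001
vertex 2.652 -2.882 -1.338
endloop
endfacet
facet normal 0.719 -0.294 -0.630
outer loop
vertex 3.886 -2.702 -0.013
vertex 3.606 -4.451 0.485
vertex 2.652 -2.882 -1.338
endloop
endfacet
facet normal 0.152 0.951 -0.270
outer loop
vertex 2.652 -2.882 -1.338
vertex 2.728 -2.229 1.001
vertex 3.886 -2.702 -0.013
endloop
endfacet
facet normal 0.678 0.099 0.729
outer loop
vertex 3.886 -2.702 -0.013
vertex 2.448 -3.978 1.498
vertex 3.606 -4.451 0.485
endloop
endfacet
facet normal 0.678 0.098 0.728
outer loop
vertex 2.728 -2.229 1.001
vertex 2.448 -3.978 1.498
vertex 3.886 -2.702 -0.013
endloop
endfacet
facet normal -0.847 0.447 -0.287
outer loop
vertex -1.343 0.77 3.227
vertex -0.694 1.964 3.173
vertex -0.877 0.432 1.322
endloop
endfacet
facet normal -0.477 -0.878 0.039
outer loop
vertex 0.554 -0.324 1.807
vertex -1.343 0.77 3.227
vertex -0.877 0.432 1.322
endloop
endfacet
facet normal -0.847 0.447 -0.287
outer loop
vertex -0.877 0.432 1.322
vertex -0.694 1.964 3.173
vertex -0.228 1.626 1.268
endloop
endfacet
facet normal 0.234 -0.171 -0.957
outer loop
vertex -0.228 1.626 1.268
vertex 0.554 -0.324 1.807
vertex -0.877 0.432 1.322
endloop
endfacet
facet normal -0.234 0.171 0.957
outer loop
vertex -1.343 0.77 3.227
vertex 0.737 1.208 3.658
vertex -0.694 1.964 3.173
endloop
endfacet
facet normal -0.477 -0.878 0.039
outer loop
vertex 0.088 0.014 3.712
vertex -1.343 0.77 3.227
vertex 0.554 -0.324 1.807
endloop
endfacet
facet normal -0.234 0.171 0.957
outer loop
vertex 0.088 0.014 3.712
vertex 0.737 1.208 3.658
vertex -1.343 0.77 3.227
endloop
endfacet
facet normal 0.477 0.878 -0.039
outer loop
vertex -0.694 1.964 3.173
vertex 0.737 1.208 3.658
vertex -0.228 1.626 1.268
endloop
endfacet
facet normal 0.234 -0.171 -0.957
outer loop
vertex 1.203 0.87 1.753
vertex 0.554 -0.324 1.807
vertex -0.228 1.626 1.268
endloop
endfacet
facet normal 0.477 0.878 -0.039
outer loop
vertex -0.228 1.626 1.268
vertex 0.737 1.208 3.658
vertex 1.203 0.87 1.753
endloop
endfacet
facet normal 0.847 -0.447 0.287
outer loop
vertex 1.203 0.87 1.753
vertex 0.088 0.014 3.712
vertex 0.554 -0.324 1.807
endloop
endfacet
facet normal 0.847 -0.447 0.287
outer loop
vertex 0.737 1.208 3.658
vertex 0.088 0.014 3.712
vertex 1.203 0.87 1.753
endloop
endfacet

endsolid


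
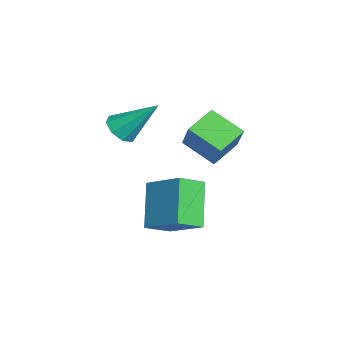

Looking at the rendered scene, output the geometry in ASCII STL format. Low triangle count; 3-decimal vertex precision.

solid 
facet normal -0.648 -0.079 -0.758
outer loop
vertex -3.182 2.211 2.019
vertex -3.957 3.131 2.586
vertex -2.416 3.331 1.248
endloop
endfacet
facet normal 0.583 -0.692 -0.426
outer loop
vertex -1.283 3.469 2.574
vertex -3.182 2.211 2.019
vertex -2.416 3.331 1.248
endloop
endfacet
facet normal -0.648 -0.079 -0.758
outer loop
vertex -2.416 3.331 1.248
vertex -3.957 3.131 2.586
vertex -3.192 4.251 1.815
endloop
endfacet
facet normal 0.490 0.718 -0.494
outer loop
vertex -3.192 4.251 1.815
vertex -1.283 3.469 2.574
vertex -2.416 3.331 1.248
endloop
endfacet
facet normal -0.491 -0.718 0.494
outer loop
vertex -3.182 2.211 2.019
vertex -2.824 3.269 3.912
vertex -3.957 3.131 2.586
endloop
endfacet
facet normal 0.583 -0.692 -0.426
outer loop
vertex -2.048 2.349 3.345
vertex -3.182 2.211 2.019
vertex -1.283 3.469 2.574
endloop
endfacet
facet normal -0.490 -0.718 0.494
outer loop
vertex -2.048 2.349 3.345
vertex -2.824 3.269 3.912
vertex -3.182 2.211 2.019
endloop
endfacet
facet normal -0.583 0.692 0.426
outer loop
vertex -3.957 3.131 2.586
vertex -2.824 3.269 3.912
vertex -3.192 4.251 1.815
endloop
endfacet
facet normal 0.491 0.718 -0.494
outer loop
vertex -2.058 4.389 3.141
vertex -1.283 3.469 2.574
vertex -3.192 4.251 1.815
endloop
endfacet
facet normal -0.583 0.692 0.426
outer loop
vertex -3.192 4.251 1.815
vertex -2.824 3.269 3.912
vertex -2.058 4.389 3.141
endloop
endfacet
facet normal 0.648 0.079 0.758
outer loop
vertex -2.058 4.389 3.141
vertex -2.048 2.349 3.345
vertex -1.283 3.469 2.574
endloop
endfacet
facet normal 0.647 0.079 0.758
outer loop
vertex -2.824 3.269 3.912
vertex -2.048 2.349 3.345
vertex -2.058 4.389 3.141
endloop
endfacet
facet normal -0.626 -0.612 -0.482
outer loop
vertex -0.545 0.641 -0.928
vertex -1.908 0.804 0.635
vertex -1.065 1.609 -1.482
endloop
endfacet
facet normal 0.655 -0.078 -0.752
outer loop
vertex 0.088 2.736 -0.595
vertex -0.545 0.641 -0.928
vertex -1.065 1.609 -1.482
endloop
endfacet
facet normal -0.627 -0.612 -0.482
outer loop
vertex -1.065 1.609 -1.482
vertex -1.908 0.804 0.635
vertex -2.427 1.772 0.081
endloop
endfacet
facet normal -0.423 0.787 -0.450
outer loop
vertex -2.427 1.772 0.081
vertex 0.088 2.736 -0.595
vertex -1.065 1.609 -1.482
endloop
endfacet
facet normal 0.422 -0.787 0.450
outer loop
vertex -0.545 0.641 -0.928
vertex -0.755 1.931 1.522
vertex -1.908 0.804 0.635
endloop
endfacet
facet normal 0.655 -0.079 -0.751
outer loop
vertex 0.607 1.768 -0.041
vertex -0.545 0.641 -0.928
vertex 0.088 2.736 -0.595
endloop
endfacet
facet normal 0.423 -0.786 0.450
outer loop
vertex 0.607 1.768 -0.041
vertex -0.755 1.931 1.522
vertex -0.545 0.641 -0.928
endloop
endfacet
facet normal -0.655 0.079 0.751
outer loop
vertex -1.908 0.804 0.635
vertex -0.755 1.931 1.522
vertex -2.427 1.772 0.081
endloop
endfacet
facet normal -0.423 0.786 -0.450
outer loop
vertex -1.275 2.899 0.968
vertex 0.088 2.736 -0.595
vertex -2.427 1.772 0.081
endloop
endfacet
facet normal -0.655 0.078 0.751
outer loop
vertex -2.427 1.772 0.081
vertex -0.755 1.931 1.522
vertex -1.275 2.899 0.968
endloop
endfacet
facet normal 0.627 0.612 0.483
outer loop
vertex -1.275 2.899 0.968
vertex 0.607 1.768 -0.041
vertex 0.088 2.736 -0.595
endloop
endfacet
facet normal 0.627 0.612 0.482
outer loop
vertex -0.755 1.931 1.522
vertex 0.607 1.768 -0.041
vertex -1.275 2.899 0.968
endloop
endfacet
facet normal -0.209 -0.683 -0.700
outer loop
vertex -1.721 -0.06 2.997
vertex -2.418 -0.1 3.244
vertex -2.064 0.309 2.739
endloop
endfacet
facet normal 0.794 0.533 -0.293
outer loop
vertex -1.721 -0.06 2.997
vertex -2.064 0.309 2.739
vertex -2.002 1.26 4.636
endloop
endfacet
facet normal -0.207 -0.684 -0.699
outer loop
vertex -2.064 0.309 2.739
vertex -2.418 -0.1 3.244
vertex -2.614 0.438 2.776
endloop
endfacet
facet normal 0.176 0.878 -0.446
outer loop
vertex -2.064 0.309 2.739
vertex -2.614 0.438 2.776
vertex -2.002 1.26 4.636
endloop
endfacet
facet normal -0.210 -0.684 -0.698
outer loop
vertex -2.614 0.438 2.776
vertex -2.418 -0.1 3.244
vertex -3.049 0.253 3.088
endloop
endfacet
facet normal -0.504 0.839 -0.205
outer loop
vertex -2.614 0.438 2.776
vertex -3.049 0.253 3.088
vertex -2.002 1.26 4.636
endloop
endfacet
facet normal -0.209 -0.683 -0.700
outer loop
vertex -3.049 0.253 3.088
vertex -2.418 -0.1 3.244
vertex -3.114 -0.14 3.491
endloop
endfacet
facet normal -0.851 0.438 0.290
outer loop
vertex -3.049 0.253 3.088
vertex -3.114 -0.14 3.491
vertex -2.002 1.26 4.636
endloop
endfacet
facet normal -0.209 -0.683 -0.700
outer loop
vertex -3.114 -0.14 3.491
vertex -2.418 -0.1 3.244
vertex -2.771 -0.509 3.749
endloop
endfacet
facet normal -0.658 -0.089 0.748
outer loop
vertex -3.114 -0.14 3.491
vertex -2.771 -0.509 3.749
vertex -2.002 1.26 4.636
endloop
endfacet
facet normal -0.209 -0.684 -0.699
outer loop
vertex -2.771 -0.509 3.749
vertex -2.418 -0.1 3.244
vertex -2.221 -0.639 3.712
endloop
endfacet
facet normal -0.042 -0.433 0.900
outer loop
vertex -2.771 -0.509 3.749
vertex -2.221 -0.639 3.712
vertex -2.002 1.26 4.636
endloop
endfacet
facet normal -0.209 -0.684 -0.699
outer loop
vertex -2.221 -0.639 3.712
vertex -2.418 -0.1 3.244
vertex -1.786 -0.453 3.4
endloop
endfacet
facet normal 0.641 -0.394 0.659
outer loop
vertex -2.221 -0.639 3.712
vertex -1.786 -0.453 3.4
vertex -2.002 1.26 4.636
endloop
endfacet
facet normal -0.209 -0.683 -0.700
outer loop
vertex -1.786 -0.453 3.4
vertex -2.418 -0.1 3.244
vertex -1.721 -0.06 2.997
endloop
endfacet
facet normal 0.986 0.006 0.165
outer loop
vertex -1.786 -0.453 3.4
vertex -1.721 -0.06 2.997
vertex -2.002 1.26 4.636
endloop
endfacet

endsolid


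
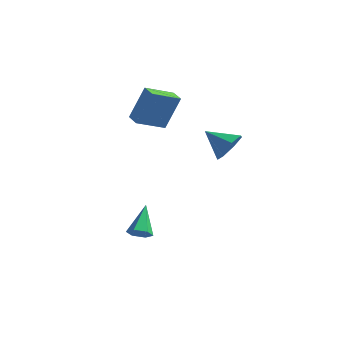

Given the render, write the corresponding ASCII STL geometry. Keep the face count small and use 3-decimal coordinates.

solid 
facet normal 0.878 -0.014 -0.479
outer loop
vertex 3.921 -0.525 3.262
vertex 3.553 0.049 2.571
vertex 4.005 0.302 3.391
endloop
endfacet
facet normal -0.014 -0.153 0.988
outer loop
vertex 3.921 -0.525 3.262
vertex 4.005 0.302 3.391
vertex 2.167 0.071 3.329
endloop
endfacet
facet normal 0.878 -0.014 -0.479
outer loop
vertex 4.005 0.302 3.391
vertex 3.553 0.049 2.571
vertex 3.749 0.939 2.903
endloop
endfacet
facet normal -0.100 0.579 0.809
outer loop
vertex 4.005 0.302 3.391
vertex 3.749 0.939 2.903
vertex 2.167 0.071 3.329
endloop
endfacet
facet normal 0.878 -0.015 -0.479
outer loop
vertex 3.749 0.939 2.903
vertex 3.553 0.049 2.571
vertex 3.346 0.905 2.166
endloop
endfacet
facet normal -0.431 0.881 0.195
outer loop
vertex 3.749 0.939 2.903
vertex 3.346 0.905 2.166
vertex 2.167 0.071 3.329
endloop
endfacet
facet normal 0.878 -0.014 -0.479
outer loop
vertex 3.346 0.905 2.166
vertex 3.553 0.049 2.571
vertex 3.099 0.226 1.733
endloop
endfacet
facet normal -0.756 0.524 -0.391
outer loop
vertex 3.346 0.905 2.166
vertex 3.099 0.226 1.733
vertex 2.167 0.071 3.329
endloop
endfacet
facet normal 0.878 -0.015 -0.479
outer loop
vertex 3.099 0.226 1.733
vertex 3.553 0.049 2.571
vertex 3.194 -0.586 1.932
endloop
endfacet
facet normal -0.832 -0.222 -0.508
outer loop
vertex 3.099 0.226 1.733
vertex 3.194 -0.586 1.932
vertex 2.167 0.071 3.329
endloop
endfacet
facet normal 0.878 -0.014 -0.479
outer loop
vertex 3.194 -0.586 1.932
vertex 3.553 0.049 2.571
vertex 3.56 -0.921 2.612
endloop
endfacet
facet normal -0.602 -0.796 -0.068
outer loop
vertex 3.194 -0.586 1.932
vertex 3.56 -0.921 2.612
vertex 2.167 0.071 3.329
endloop
endfacet
facet normal 0.878 -0.014 -0.479
outer loop
vertex 3.56 -0.921 2.612
vertex 3.553 0.049 2.571
vertex 3.921 -0.525 3.262
endloop
endfacet
facet normal -0.237 -0.765 0.598
outer loop
vertex 3.56 -0.921 2.612
vertex 3.921 -0.525 3.262
vertex 2.167 0.071 3.329
endloop
endfacet
facet normal -0.796 0.606 0.005
outer loop
vertex -1.906 1.382 4.759
vertex -0.943 2.653 4.039
vertex -2.437 0.7 2.845
endloop
endfacet
facet normal -0.551 -0.726 0.412
outer loop
vertex -1.737 0.167 2.841
vertex -1.906 1.382 4.759
vertex -2.437 0.7 2.845
endloop
endfacet
facet normal -0.796 0.606 0.005
outer loop
vertex -2.437 0.7 2.845
vertex -0.943 2.653 4.039
vertex -1.474 1.971 2.125
endloop
endfacet
facet normal -0.253 -0.325 -0.911
outer loop
vertex -1.474 1.971 2.125
vertex -1.737 0.167 2.841
vertex -2.437 0.7 2.845
endloop
endfacet
facet normal 0.253 0.325 0.911
outer loop
vertex -1.906 1.382 4.759
vertex -0.243 2.12 4.035
vertex -0.943 2.653 4.039
endloop
endfacet
facet normal -0.551 -0.726 0.412
outer loop
vertex -1.206 0.849 4.755
vertex -1.906 1.382 4.759
vertex -1.737 0.167 2.841
endloop
endfacet
facet normal 0.253 0.325 0.911
outer loop
vertex -1.206 0.849 4.755
vertex -0.243 2.12 4.035
vertex -1.906 1.382 4.759
endloop
endfacet
facet normal 0.551 0.726 -0.412
outer loop
vertex -0.943 2.653 4.039
vertex -0.243 2.12 4.035
vertex -1.474 1.971 2.125
endloop
endfacet
facet normal -0.253 -0.325 -0.911
outer loop
vertex -0.774 1.438 2.121
vertex -1.737 0.167 2.841
vertex -1.474 1.971 2.125
endloop
endfacet
facet normal 0.551 0.726 -0.412
outer loop
vertex -1.474 1.971 2.125
vertex -0.243 2.12 4.035
vertex -0.774 1.438 2.121
endloop
endfacet
facet normal 0.796 -0.606 -0.005
outer loop
vertex -0.774 1.438 2.121
vertex -1.206 0.849 4.755
vertex -1.737 0.167 2.841
endloop
endfacet
facet normal 0.796 -0.606 -0.005
outer loop
vertex -0.243 2.12 4.035
vertex -1.206 0.849 4.755
vertex -0.774 1.438 2.121
endloop
endfacet
facet normal 0.223 -0.752 -0.620
outer loop
vertex 0.639 -3.034 -2.63
vertex 0.11 -2.867 -3.023
vertex 0.72 -2.59 -3.139
endloop
endfacet
facet normal 0.856 0.314 0.410
outer loop
vertex 0.639 -3.034 -2.63
vertex 0.72 -2.59 -3.139
vertex -0.31 -1.453 -1.857
endloop
endfacet
facet normal 0.223 -0.752 -0.620
outer loop
vertex 0.72 -2.59 -3.139
vertex 0.11 -2.867 -3.023
vertex 0.191 -2.423 -3.532
endloop
endfacet
facet normal 0.493 0.809 -0.321
outer loop
vertex 0.72 -2.59 -3.139
vertex 0.191 -2.423 -3.532
vertex -0.31 -1.453 -1.857
endloop
endfacet
facet normal 0.222 -0.752 -0.621
outer loop
vertex 0.191 -2.423 -3.532
vertex 0.11 -2.867 -3.023
vertex -0.419 -2.699 -3.416
endloop
endfacet
facet normal -0.429 0.720 -0.545
outer loop
vertex 0.191 -2.423 -3.532
vertex -0.419 -2.699 -3.416
vertex -0.31 -1.453 -1.857
endloop
endfacet
facet normal 0.223 -0.751 -0.621
outer loop
vertex -0.419 -2.699 -3.416
vertex 0.11 -2.867 -3.023
vertex -0.5 -3.143 -2.908
endloop
endfacet
facet normal -0.990 0.136 -0.039
outer loop
vertex -0.419 -2.699 -3.416
vertex -0.5 -3.143 -2.908
vertex -0.31 -1.453 -1.857
endloop
endfacet
facet normal 0.223 -0.751 -0.621
outer loop
vertex -0.5 -3.143 -2.908
vertex 0.11 -2.867 -3.023
vertex 0.029 -3.311 -2.515
endloop
endfacet
facet normal -0.627 -0.359 0.691
outer loop
vertex -0.5 -3.143 -2.908
vertex 0.029 -3.311 -2.515
vertex -0.31 -1.453 -1.857
endloop
endfacet
facet normal 0.224 -0.751 -0.621
outer loop
vertex 0.029 -3.311 -2.515
vertex 0.11 -2.867 -3.023
vertex 0.639 -3.034 -2.63
endloop
endfacet
facet normal 0.296 -0.271 0.916
outer loop
vertex 0.029 -3.311 -2.515
vertex 0.639 -3.034 -2.63
vertex -0.31 -1.453 -1.857
endloop
endfacet

endsolid


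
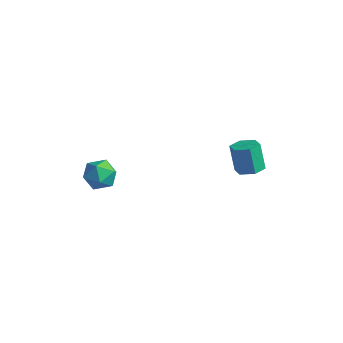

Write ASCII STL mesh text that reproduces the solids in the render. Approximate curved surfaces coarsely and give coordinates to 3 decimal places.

solid 
facet normal 0.328 -0.126 -0.936
outer loop
vertex 3.578 3.743 -1.952
vertex 2.896 3.348 -2.138
vertex 2.937 4.152 -2.232
endloop
endfacet
facet normal 0.516 0.854 0.066
outer loop
vertex 3.578 3.743 -1.952
vertex 2.937 4.152 -2.232
vertex 3.046 3.947 -0.436
endloop
endfacet
facet normal 0.515 0.855 0.066
outer loop
vertex 3.046 3.947 -0.436
vertex 2.937 4.152 -2.232
vertex 2.405 4.355 -0.715
endloop
endfacet
facet normal -0.328 0.125 0.936
outer loop
vertex 3.046 3.947 -0.436
vertex 2.405 4.355 -0.715
vertex 2.364 3.552 -0.622
endloop
endfacet
facet normal 0.328 -0.126 -0.936
outer loop
vertex 2.937 4.152 -2.232
vertex 2.896 3.348 -2.138
vertex 2.255 3.757 -2.418
endloop
endfacet
facet normal -0.428 0.864 -0.266
outer loop
vertex 2.937 4.152 -2.232
vertex 2.255 3.757 -2.418
vertex 2.405 4.355 -0.715
endloop
endfacet
facet normal -0.428 0.864 -0.266
outer loop
vertex 2.405 4.355 -0.715
vertex 2.255 3.757 -2.418
vertex 1.723 3.96 -0.902
endloop
endfacet
facet normal -0.329 0.125 0.936
outer loop
vertex 2.405 4.355 -0.715
vertex 1.723 3.96 -0.902
vertex 2.364 3.552 -0.622
endloop
endfacet
facet normal 0.328 -0.126 -0.936
outer loop
vertex 2.255 3.757 -2.418
vertex 2.896 3.348 -2.138
vertex 2.214 2.953 -2.324
endloop
endfacet
facet normal -0.943 0.009 -0.332
outer loop
vertex 2.255 3.757 -2.418
vertex 2.214 2.953 -2.324
vertex 1.723 3.96 -0.902
endloop
endfacet
facet normal -0.943 0.009 -0.332
outer loop
vertex 1.723 3.96 -0.902
vertex 2.214 2.953 -2.324
vertex 1.682 3.157 -0.808
endloop
endfacet
facet normal -0.328 0.126 0.936
outer loop
vertex 1.723 3.96 -0.902
vertex 1.682 3.157 -0.808
vertex 2.364 3.552 -0.622
endloop
endfacet
facet normal 0.328 -0.125 -0.936
outer loop
vertex 2.214 2.953 -2.324
vertex 2.896 3.348 -2.138
vertex 2.855 2.545 -2.045
endloop
endfacet
facet normal -0.515 -0.855 -0.066
outer loop
vertex 2.214 2.953 -2.324
vertex 2.855 2.545 -2.045
vertex 1.682 3.157 -0.808
endloop
endfacet
facet normal -0.516 -0.854 -0.067
outer loop
vertex 1.682 3.157 -0.808
vertex 2.855 2.545 -2.045
vertex 2.323 2.748 -0.528
endloop
endfacet
facet normal -0.328 0.126 0.936
outer loop
vertex 1.682 3.157 -0.808
vertex 2.323 2.748 -0.528
vertex 2.364 3.552 -0.622
endloop
endfacet
facet normal 0.329 -0.125 -0.936
outer loop
vertex 2.855 2.545 -2.045
vertex 2.896 3.348 -2.138
vertex 3.537 2.94 -1.858
endloop
endfacet
facet normal 0.428 -0.864 0.266
outer loop
vertex 2.855 2.545 -2.045
vertex 3.537 2.94 -1.858
vertex 2.323 2.748 -0.528
endloop
endfacet
facet normal 0.428 -0.864 0.266
outer loop
vertex 2.323 2.748 -0.528
vertex 3.537 2.94 -1.858
vertex 3.005 3.143 -0.342
endloop
endfacet
facet normal -0.328 0.126 0.936
outer loop
vertex 2.323 2.748 -0.528
vertex 3.005 3.143 -0.342
vertex 2.364 3.552 -0.622
endloop
endfacet
facet normal 0.328 -0.126 -0.936
outer loop
vertex 3.537 2.94 -1.858
vertex 2.896 3.348 -2.138
vertex 3.578 3.743 -1.952
endloop
endfacet
facet normal 0.943 -0.009 0.332
outer loop
vertex 3.537 2.94 -1.858
vertex 3.578 3.743 -1.952
vertex 3.005 3.143 -0.342
endloop
endfacet
facet normal 0.943 -0.009 0.332
outer loop
vertex 3.005 3.143 -0.342
vertex 3.578 3.743 -1.952
vertex 3.046 3.947 -0.436
endloop
endfacet
facet normal -0.328 0.126 0.936
outer loop
vertex 3.005 3.143 -0.342
vertex 3.046 3.947 -0.436
vertex 2.364 3.552 -0.622
endloop
endfacet
facet normal -0.412 0.147 0.899
outer loop
vertex -1.581 -2.571 0.111
vertex -2.249 -3.259 -0.082
vertex -1.404 -3.504 0.345
endloop
endfacet
facet normal 0.289 0.284 0.914
outer loop
vertex -1.581 -2.571 0.111
vertex -1.404 -3.504 0.345
vertex -0.696 -2.956 -0.049
endloop
endfacet
facet normal 0.424 0.795 0.434
outer loop
vertex -1.581 -2.571 0.111
vertex -0.696 -2.956 -0.049
vertex -1.104 -2.372 -0.719
endloop
endfacet
facet normal -0.193 0.974 0.123
outer loop
vertex -1.581 -2.571 0.111
vertex -1.104 -2.372 -0.719
vertex -2.063 -2.559 -0.74
endloop
endfacet
facet normal -0.709 0.574 0.410
outer loop
vertex -1.581 -2.571 0.111
vertex -2.063 -2.559 -0.74
vertex -2.249 -3.259 -0.082
endloop
endfacet
facet normal 0.633 -0.306 0.711
outer loop
vertex -0.696 -2.956 -0.049
vertex -1.404 -3.504 0.345
vertex -0.817 -3.881 -0.34
endloop
endfacet
facet normal -0.500 -0.529 0.686
outer loop
vertex -1.404 -3.504 0.345
vertex -2.249 -3.259 -0.082
vertex -1.776 -4.068 -0.361
endloop
endfacet
facet normal -0.981 0.162 -0.106
outer loop
vertex -2.249 -3.259 -0.082
vertex -2.063 -2.559 -0.74
vertex -2.184 -3.484 -1.031
endloop
endfacet
facet normal -0.145 0.809 -0.570
outer loop
vertex -2.063 -2.559 -0.74
vertex -1.104 -2.372 -0.719
vertex -1.476 -2.936 -1.425
endloop
endfacet
facet normal 0.852 0.520 -0.065
outer loop
vertex -1.104 -2.372 -0.719
vertex -0.696 -2.956 -0.049
vertex -0.631 -3.181 -0.998
endloop
endfacet
facet normal 0.193 -0.974 -0.123
outer loop
vertex -1.299 -3.869 -1.191
vertex -0.817 -3.881 -0.34
vertex -1.776 -4.068 -0.361
endloop
endfacet
facet normal -0.424 -0.795 -0.434
outer loop
vertex -1.299 -3.869 -1.191
vertex -1.776 -4.068 -0.361
vertex -2.184 -3.484 -1.031
endloop
endfacet
facet normal -0.289 -0.284 -0.914
outer loop
vertex -1.299 -3.869 -1.191
vertex -2.184 -3.484 -1.031
vertex -1.476 -2.936 -1.425
endloop
endfacet
facet normal 0.412 -0.147 -0.899
outer loop
vertex -1.299 -3.869 -1.191
vertex -1.476 -2.936 -1.425
vertex -0.631 -3.181 -0.998
endloop
endfacet
facet normal 0.709 -0.574 -0.410
outer loop
vertex -1.299 -3.869 -1.191
vertex -0.631 -3.181 -0.998
vertex -0.817 -3.881 -0.34
endloop
endfacet
facet normal 0.145 -0.809 0.570
outer loop
vertex -1.776 -4.068 -0.361
vertex -0.817 -3.881 -0.34
vertex -1.404 -3.504 0.345
endloop
endfacet
facet normal -0.852 -0.520 0.065
outer loop
vertex -2.184 -3.484 -1.031
vertex -1.776 -4.068 -0.361
vertex -2.249 -3.259 -0.082
endloop
endfacet
facet normal -0.633 0.306 -0.711
outer loop
vertex -1.476 -2.936 -1.425
vertex -2.184 -3.484 -1.031
vertex -2.063 -2.559 -0.74
endloop
endfacet
facet normal 0.500 0.529 -0.686
outer loop
vertex -0.631 -3.181 -0.998
vertex -1.476 -2.936 -1.425
vertex -1.104 -2.372 -0.719
endloop
endfacet
facet normal 0.981 -0.162 0.106
outer loop
vertex -0.817 -3.881 -0.34
vertex -0.631 -3.181 -0.998
vertex -0.696 -2.956 -0.049
endloop
endfacet

endsolid


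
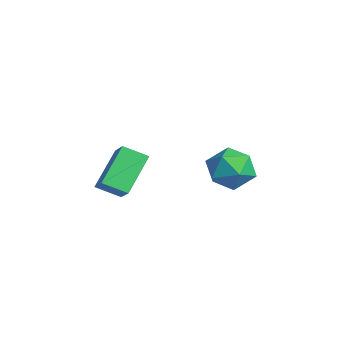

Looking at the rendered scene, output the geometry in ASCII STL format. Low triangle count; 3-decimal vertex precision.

solid 
facet normal 0.001 0.098 0.995
outer loop
vertex -2.406 3.121 0.094
vertex -3.261 2.692 0.137
vertex -2.46 2.17 0.188
endloop
endfacet
facet normal 0.666 0.036 0.745
outer loop
vertex -2.406 3.121 0.094
vertex -2.46 2.17 0.188
vertex -1.817 2.557 -0.406
endloop
endfacet
facet normal 0.777 0.565 0.277
outer loop
vertex -2.406 3.121 0.094
vertex -1.817 2.557 -0.406
vertex -2.221 3.317 -0.824
endloop
endfacet
facet normal 0.180 0.954 0.240
outer loop
vertex -2.406 3.121 0.094
vertex -2.221 3.317 -0.824
vertex -3.113 3.401 -0.488
endloop
endfacet
facet normal -0.299 0.665 0.684
outer loop
vertex -2.406 3.121 0.094
vertex -3.113 3.401 -0.488
vertex -3.261 2.692 0.137
endloop
endfacet
facet normal 0.712 -0.582 0.392
outer loop
vertex -1.817 2.557 -0.406
vertex -2.46 2.17 0.188
vertex -2.307 1.779 -0.672
endloop
endfacet
facet normal -0.365 -0.482 0.797
outer loop
vertex -2.46 2.17 0.188
vertex -3.261 2.692 0.137
vertex -3.199 1.863 -0.336
endloop
endfacet
facet normal -0.851 0.436 0.293
outer loop
vertex -3.261 2.692 0.137
vertex -3.113 3.401 -0.488
vertex -3.603 2.623 -0.754
endloop
endfacet
facet normal -0.075 0.903 -0.424
outer loop
vertex -3.113 3.401 -0.488
vertex -2.221 3.317 -0.824
vertex -2.96 3.01 -1.348
endloop
endfacet
facet normal 0.891 0.274 -0.363
outer loop
vertex -2.221 3.317 -0.824
vertex -1.817 2.557 -0.406
vertex -2.159 2.488 -1.297
endloop
endfacet
facet normal -0.180 -0.954 -0.240
outer loop
vertex -3.014 2.059 -1.254
vertex -2.307 1.779 -0.672
vertex -3.199 1.863 -0.336
endloop
endfacet
facet normal -0.777 -0.565 -0.277
outer loop
vertex -3.014 2.059 -1.254
vertex -3.199 1.863 -0.336
vertex -3.603 2.623 -0.754
endloop
endfacet
facet normal -0.666 -0.036 -0.745
outer loop
vertex -3.014 2.059 -1.254
vertex -3.603 2.623 -0.754
vertex -2.96 3.01 -1.348
endloop
endfacet
facet normal -0.001 -0.098 -0.995
outer loop
vertex -3.014 2.059 -1.254
vertex -2.96 3.01 -1.348
vertex -2.159 2.488 -1.297
endloop
endfacet
facet normal 0.299 -0.665 -0.684
outer loop
vertex -3.014 2.059 -1.254
vertex -2.159 2.488 -1.297
vertex -2.307 1.779 -0.672
endloop
endfacet
facet normal 0.075 -0.903 0.424
outer loop
vertex -3.199 1.863 -0.336
vertex -2.307 1.779 -0.672
vertex -2.46 2.17 0.188
endloop
endfacet
facet normal -0.891 -0.274 0.363
outer loop
vertex -3.603 2.623 -0.754
vertex -3.199 1.863 -0.336
vertex -3.261 2.692 0.137
endloop
endfacet
facet normal -0.712 0.582 -0.392
outer loop
vertex -2.96 3.01 -1.348
vertex -3.603 2.623 -0.754
vertex -3.113 3.401 -0.488
endloop
endfacet
facet normal 0.365 0.482 -0.797
outer loop
vertex -2.159 2.488 -1.297
vertex -2.96 3.01 -1.348
vertex -2.221 3.317 -0.824
endloop
endfacet
facet normal 0.851 -0.436 -0.293
outer loop
vertex -2.307 1.779 -0.672
vertex -2.159 2.488 -1.297
vertex -1.817 2.557 -0.406
endloop
endfacet
facet normal -0.477 0.572 0.667
outer loop
vertex -3.682 -1.124 0.43
vertex -2.804 -1.144 1.076
vertex -3.342 -0.329 -0.009
endloop
endfacet
facet normal -0.806 0.018 -0.592
outer loop
vertex -2.536 -1.296 -1.136
vertex -3.682 -1.124 0.43
vertex -3.342 -0.329 -0.009
endloop
endfacet
facet normal -0.477 0.572 0.667
outer loop
vertex -3.342 -0.329 -0.009
vertex -2.804 -1.144 1.076
vertex -2.464 -0.349 0.637
endloop
endfacet
facet normal 0.351 0.820 -0.452
outer loop
vertex -2.464 -0.349 0.637
vertex -2.536 -1.296 -1.136
vertex -3.342 -0.329 -0.009
endloop
endfacet
facet normal -0.351 -0.820 0.452
outer loop
vertex -3.682 -1.124 0.43
vertex -1.998 -2.111 -0.051
vertex -2.804 -1.144 1.076
endloop
endfacet
facet normal -0.806 0.018 -0.592
outer loop
vertex -2.876 -2.091 -0.697
vertex -3.682 -1.124 0.43
vertex -2.536 -1.296 -1.136
endloop
endfacet
facet normal -0.351 -0.820 0.452
outer loop
vertex -2.876 -2.091 -0.697
vertex -1.998 -2.111 -0.051
vertex -3.682 -1.124 0.43
endloop
endfacet
facet normal 0.806 -0.018 0.592
outer loop
vertex -2.804 -1.144 1.076
vertex -1.998 -2.111 -0.051
vertex -2.464 -0.349 0.637
endloop
endfacet
facet normal 0.351 0.820 -0.452
outer loop
vertex -1.658 -1.316 -0.49
vertex -2.536 -1.296 -1.136
vertex -2.464 -0.349 0.637
endloop
endfacet
facet normal 0.806 -0.018 0.592
outer loop
vertex -2.464 -0.349 0.637
vertex -1.998 -2.111 -0.051
vertex -1.658 -1.316 -0.49
endloop
endfacet
facet normal 0.477 -0.572 -0.667
outer loop
vertex -1.658 -1.316 -0.49
vertex -2.876 -2.091 -0.697
vertex -2.536 -1.296 -1.136
endloop
endfacet
facet normal 0.477 -0.572 -0.667
outer loop
vertex -1.998 -2.111 -0.051
vertex -2.876 -2.091 -0.697
vertex -1.658 -1.316 -0.49
endloop
endfacet

endsolid


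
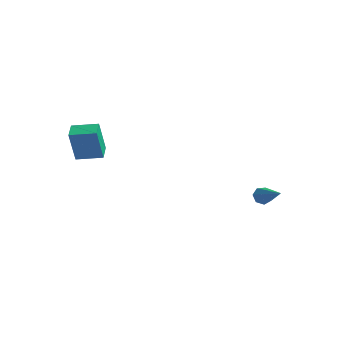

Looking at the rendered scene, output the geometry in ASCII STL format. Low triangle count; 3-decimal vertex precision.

solid 
facet normal -0.679 0.685 0.264
outer loop
vertex -4.772 -4.359 2.968
vertex -3.606 -3.283 3.179
vertex -4.963 -3.742 0.875
endloop
endfacet
facet normal -0.728 -0.672 -0.132
outer loop
vertex -4.154 -4.557 0.561
vertex -4.772 -4.359 2.968
vertex -4.963 -3.742 0.875
endloop
endfacet
facet normal -0.679 0.685 0.264
outer loop
vertex -4.963 -3.742 0.875
vertex -3.606 -3.283 3.179
vertex -3.797 -2.666 1.086
endloop
endfacet
facet normal -0.087 0.282 -0.956
outer loop
vertex -3.797 -2.666 1.086
vertex -4.154 -4.557 0.561
vertex -4.963 -3.742 0.875
endloop
endfacet
facet normal 0.087 -0.282 0.956
outer loop
vertex -4.772 -4.359 2.968
vertex -2.797 -4.098 2.865
vertex -3.606 -3.283 3.179
endloop
endfacet
facet normal -0.728 -0.672 -0.132
outer loop
vertex -3.963 -5.174 2.654
vertex -4.772 -4.359 2.968
vertex -4.154 -4.557 0.561
endloop
endfacet
facet normal 0.087 -0.282 0.956
outer loop
vertex -3.963 -5.174 2.654
vertex -2.797 -4.098 2.865
vertex -4.772 -4.359 2.968
endloop
endfacet
facet normal 0.728 0.672 0.132
outer loop
vertex -3.606 -3.283 3.179
vertex -2.797 -4.098 2.865
vertex -3.797 -2.666 1.086
endloop
endfacet
facet normal -0.087 0.282 -0.956
outer loop
vertex -2.988 -3.481 0.772
vertex -4.154 -4.557 0.561
vertex -3.797 -2.666 1.086
endloop
endfacet
facet normal 0.728 0.672 0.132
outer loop
vertex -3.797 -2.666 1.086
vertex -2.797 -4.098 2.865
vertex -2.988 -3.481 0.772
endloop
endfacet
facet normal 0.679 -0.685 -0.264
outer loop
vertex -2.988 -3.481 0.772
vertex -3.963 -5.174 2.654
vertex -4.154 -4.557 0.561
endloop
endfacet
facet normal 0.679 -0.685 -0.264
outer loop
vertex -2.797 -4.098 2.865
vertex -3.963 -5.174 2.654
vertex -2.988 -3.481 0.772
endloop
endfacet
facet normal -0.876 0.204 -0.436
outer loop
vertex 2.843 4.054 -2.853
vertex 2.551 3.644 -2.458
vertex 2.656 4.27 -2.376
endloop
endfacet
facet normal 0.557 0.817 -0.152
outer loop
vertex 2.843 4.054 -2.853
vertex 2.656 4.27 -2.376
vertex 4.469 3.196 -1.502
endloop
endfacet
facet normal -0.875 0.204 -0.438
outer loop
vertex 2.656 4.27 -2.376
vertex 2.551 3.644 -2.458
vertex 2.389 4.014 -1.962
endloop
endfacet
facet normal 0.176 0.783 0.597
outer loop
vertex 2.656 4.27 -2.376
vertex 2.389 4.014 -1.962
vertex 4.469 3.196 -1.502
endloop
endfacet
facet normal -0.876 0.204 -0.438
outer loop
vertex 2.389 4.014 -1.962
vertex 2.551 3.644 -2.458
vertex 2.244 3.479 -1.921
endloop
endfacet
facet normal -0.169 0.121 0.978
outer loop
vertex 2.389 4.014 -1.962
vertex 2.244 3.479 -1.921
vertex 4.469 3.196 -1.502
endloop
endfacet
facet normal -0.876 0.205 -0.438
outer loop
vertex 2.244 3.479 -1.921
vertex 2.551 3.644 -2.458
vertex 2.33 3.069 -2.285
endloop
endfacet
facet normal -0.219 -0.673 0.706
outer loop
vertex 2.244 3.479 -1.921
vertex 2.33 3.069 -2.285
vertex 4.469 3.196 -1.502
endloop
endfacet
facet normal -0.876 0.205 -0.438
outer loop
vertex 2.33 3.069 -2.285
vertex 2.551 3.644 -2.458
vertex 2.582 3.091 -2.779
endloop
endfacet
facet normal 0.064 -0.998 -0.012
outer loop
vertex 2.33 3.069 -2.285
vertex 2.582 3.091 -2.779
vertex 4.469 3.196 -1.502
endloop
endfacet
facet normal -0.877 0.204 -0.436
outer loop
vertex 2.582 3.091 -2.779
vertex 2.551 3.644 -2.458
vertex 2.81 3.53 -3.032
endloop
endfacet
facet normal 0.467 -0.611 -0.639
outer loop
vertex 2.582 3.091 -2.779
vertex 2.81 3.53 -3.032
vertex 4.469 3.196 -1.502
endloop
endfacet
facet normal -0.876 0.204 -0.436
outer loop
vertex 2.81 3.53 -3.032
vertex 2.551 3.644 -2.458
vertex 2.843 4.054 -2.853
endloop
endfacet
facet normal 0.686 0.196 -0.701
outer loop
vertex 2.81 3.53 -3.032
vertex 2.843 4.054 -2.853
vertex 4.469 3.196 -1.502
endloop
endfacet

endsolid
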